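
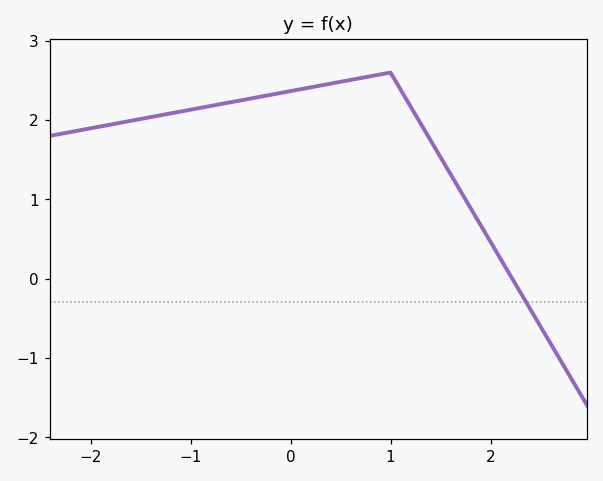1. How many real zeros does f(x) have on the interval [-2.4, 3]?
1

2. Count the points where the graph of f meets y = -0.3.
1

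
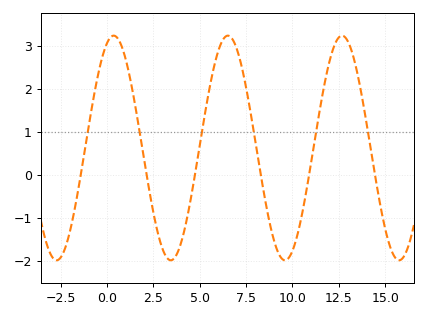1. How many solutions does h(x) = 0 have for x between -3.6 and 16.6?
6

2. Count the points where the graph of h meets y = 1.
6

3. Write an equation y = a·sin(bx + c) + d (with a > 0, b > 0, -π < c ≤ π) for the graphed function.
y = 2.61sin(1.02x + 1.21) + 0.62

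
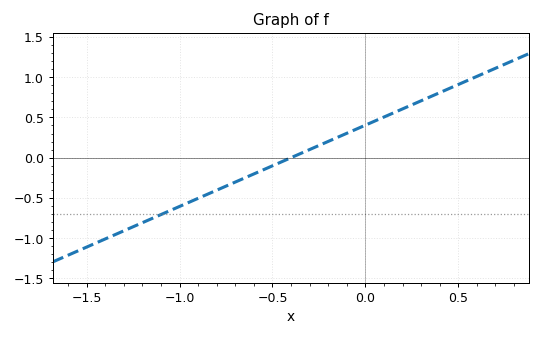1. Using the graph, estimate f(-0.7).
-0.303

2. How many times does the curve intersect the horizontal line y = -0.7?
1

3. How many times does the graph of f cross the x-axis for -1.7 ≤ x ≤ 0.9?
1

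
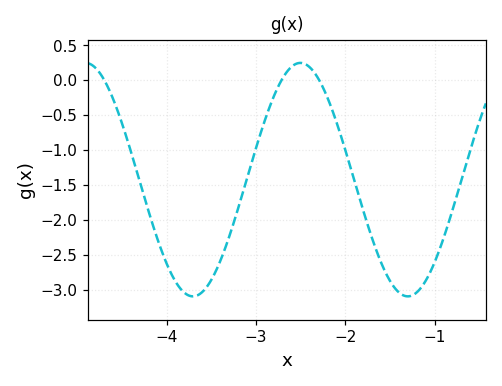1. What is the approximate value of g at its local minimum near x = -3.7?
-3.09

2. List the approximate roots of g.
-4.7, -2.72, -2.29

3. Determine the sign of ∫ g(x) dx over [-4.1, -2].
negative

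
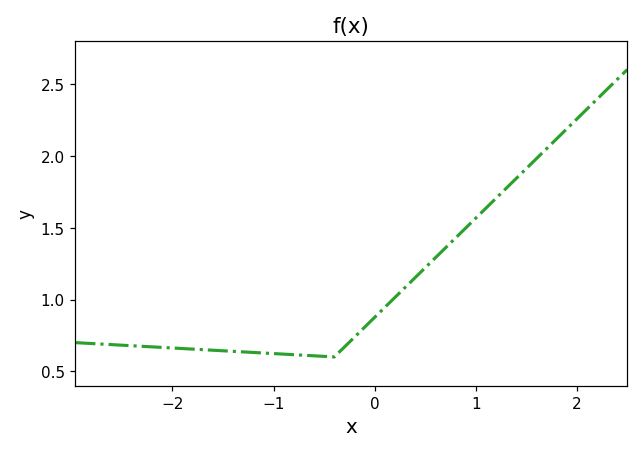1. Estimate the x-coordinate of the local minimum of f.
-0.4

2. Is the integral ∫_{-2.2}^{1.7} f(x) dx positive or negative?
positive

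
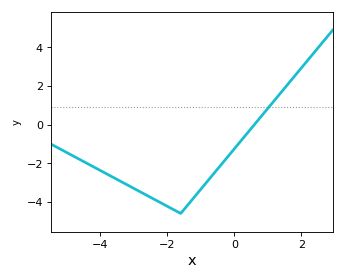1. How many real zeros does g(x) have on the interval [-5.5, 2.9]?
1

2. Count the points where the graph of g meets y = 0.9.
1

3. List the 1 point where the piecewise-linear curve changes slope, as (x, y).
(-1.6, -4.6)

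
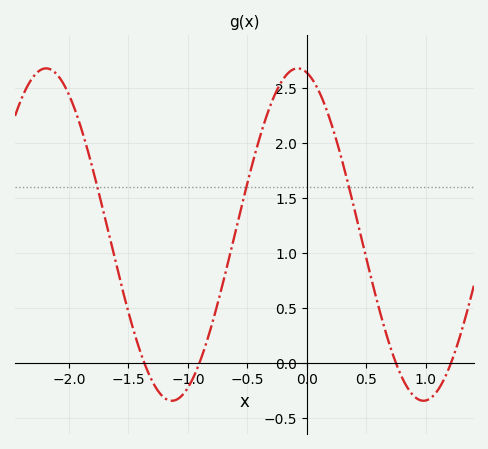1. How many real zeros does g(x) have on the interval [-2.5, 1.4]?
4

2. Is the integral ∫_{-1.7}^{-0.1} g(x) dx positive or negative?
positive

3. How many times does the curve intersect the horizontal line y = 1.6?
3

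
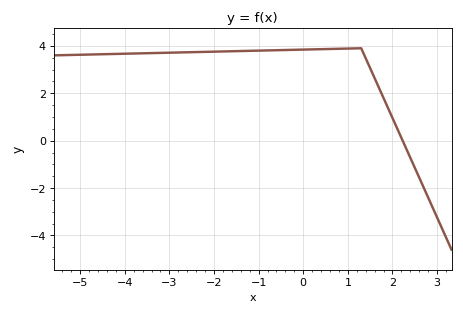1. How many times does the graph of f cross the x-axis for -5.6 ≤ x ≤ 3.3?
1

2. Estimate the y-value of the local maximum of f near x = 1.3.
3.8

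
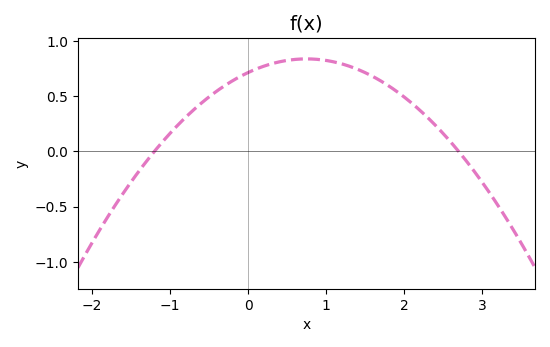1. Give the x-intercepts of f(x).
-1.2, 2.7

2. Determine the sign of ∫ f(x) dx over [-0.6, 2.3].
positive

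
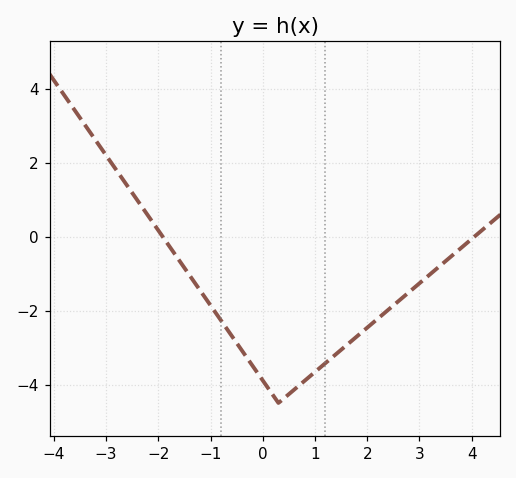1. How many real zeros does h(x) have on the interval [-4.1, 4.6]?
2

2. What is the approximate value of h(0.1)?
-4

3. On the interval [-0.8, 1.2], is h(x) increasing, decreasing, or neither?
neither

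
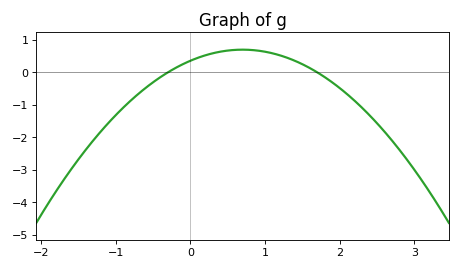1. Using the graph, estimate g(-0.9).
-1.09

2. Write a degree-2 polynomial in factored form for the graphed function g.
y = -0.7(x + 0.3)(x - 1.7)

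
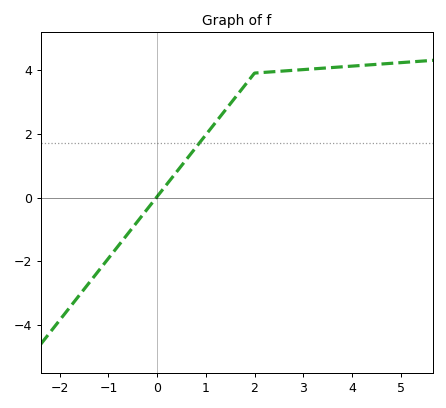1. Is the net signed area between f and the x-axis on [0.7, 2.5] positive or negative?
positive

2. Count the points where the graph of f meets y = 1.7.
1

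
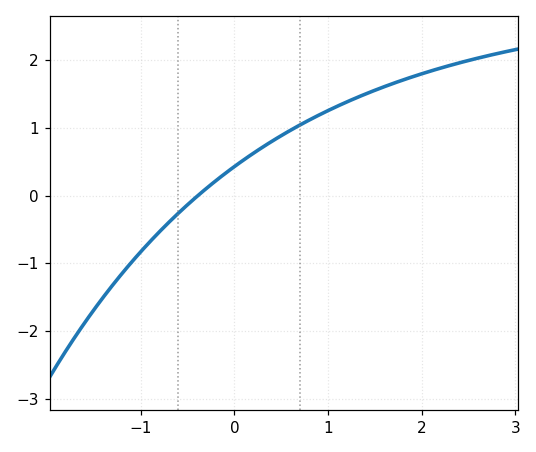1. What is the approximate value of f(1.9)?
1.75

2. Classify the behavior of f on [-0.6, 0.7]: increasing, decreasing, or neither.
increasing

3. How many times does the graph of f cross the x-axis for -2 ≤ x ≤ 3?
1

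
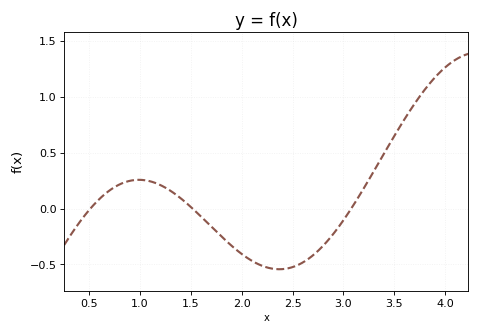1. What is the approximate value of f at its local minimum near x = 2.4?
-0.542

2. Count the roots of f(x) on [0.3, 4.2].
3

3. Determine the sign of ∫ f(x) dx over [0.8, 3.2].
negative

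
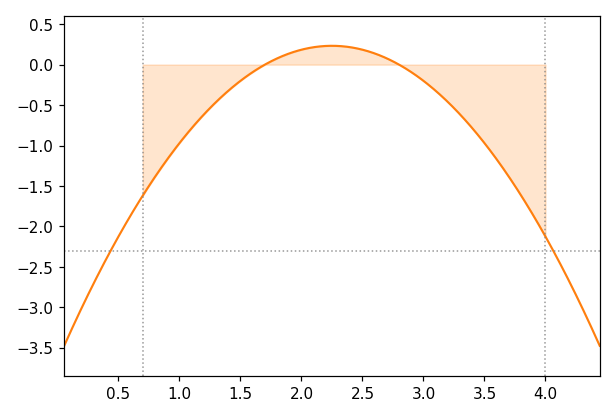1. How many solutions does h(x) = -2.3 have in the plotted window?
2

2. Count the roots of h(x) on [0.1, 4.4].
2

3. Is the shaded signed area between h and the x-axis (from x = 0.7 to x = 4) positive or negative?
negative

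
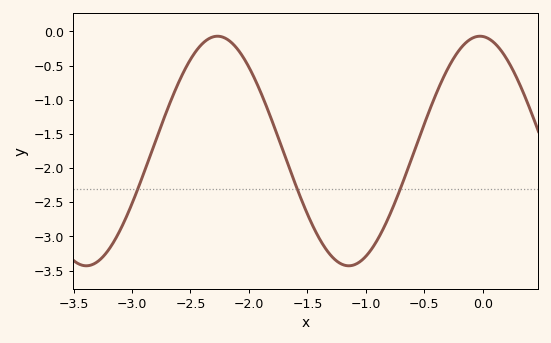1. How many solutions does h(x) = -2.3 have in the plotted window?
3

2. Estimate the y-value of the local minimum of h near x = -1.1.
-3.43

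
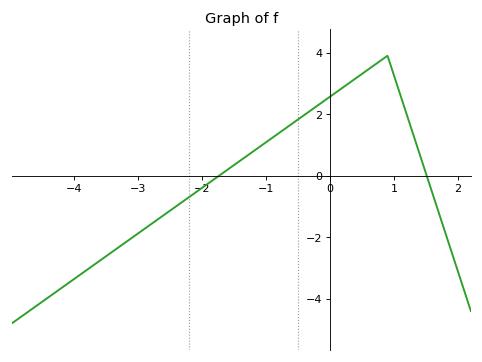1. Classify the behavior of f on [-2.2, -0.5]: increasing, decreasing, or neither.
increasing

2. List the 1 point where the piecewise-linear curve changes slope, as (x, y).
(0.9, 3.9)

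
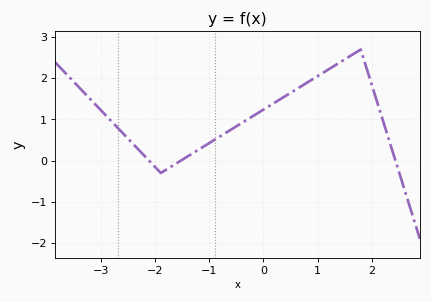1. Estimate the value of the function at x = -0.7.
0.673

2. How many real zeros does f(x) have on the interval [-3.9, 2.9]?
3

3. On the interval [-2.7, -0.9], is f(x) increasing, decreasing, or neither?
neither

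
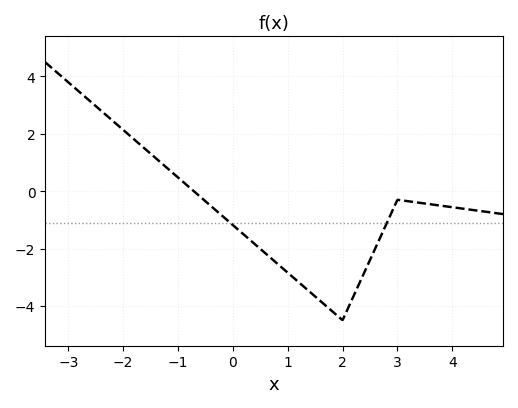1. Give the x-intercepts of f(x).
-0.711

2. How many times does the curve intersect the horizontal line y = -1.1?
2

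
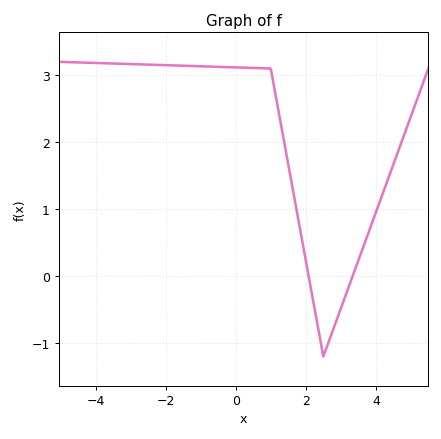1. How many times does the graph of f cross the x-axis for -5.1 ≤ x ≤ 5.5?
2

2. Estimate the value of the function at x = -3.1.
3.17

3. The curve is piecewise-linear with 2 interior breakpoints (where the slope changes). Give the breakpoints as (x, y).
(1, 3.1); (2.5, -1.2)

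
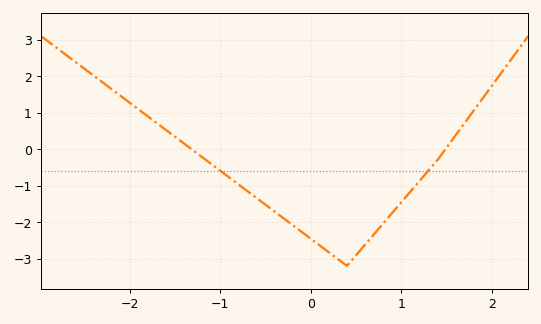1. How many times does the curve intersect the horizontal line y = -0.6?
2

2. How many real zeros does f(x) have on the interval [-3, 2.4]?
2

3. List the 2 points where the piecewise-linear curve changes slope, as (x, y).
(0.4, -3.2); (1.4, -0.3)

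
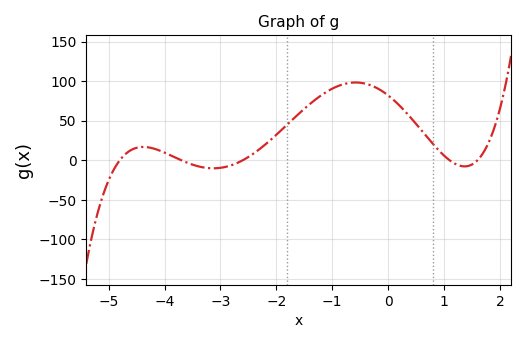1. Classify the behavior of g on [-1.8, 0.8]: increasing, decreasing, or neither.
neither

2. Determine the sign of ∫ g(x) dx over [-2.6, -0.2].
positive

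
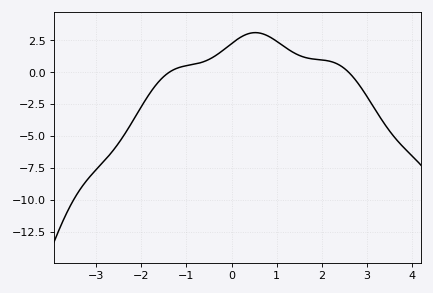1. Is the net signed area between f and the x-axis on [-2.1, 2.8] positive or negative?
positive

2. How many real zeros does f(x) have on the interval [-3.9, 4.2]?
2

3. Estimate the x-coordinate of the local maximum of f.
0.6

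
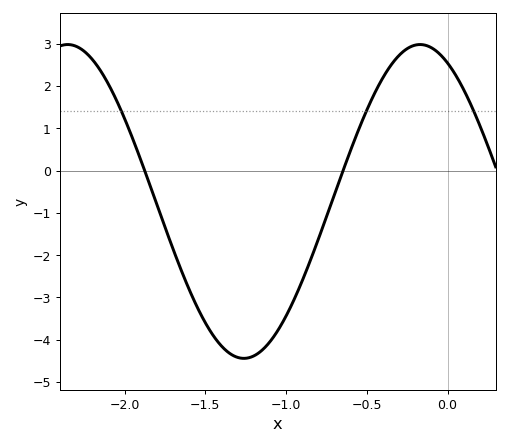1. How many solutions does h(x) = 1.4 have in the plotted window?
3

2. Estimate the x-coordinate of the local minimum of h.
-1.26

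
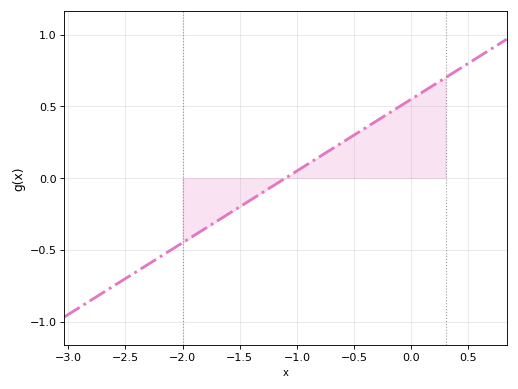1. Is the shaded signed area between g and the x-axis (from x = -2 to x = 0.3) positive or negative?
positive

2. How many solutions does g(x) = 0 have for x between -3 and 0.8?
1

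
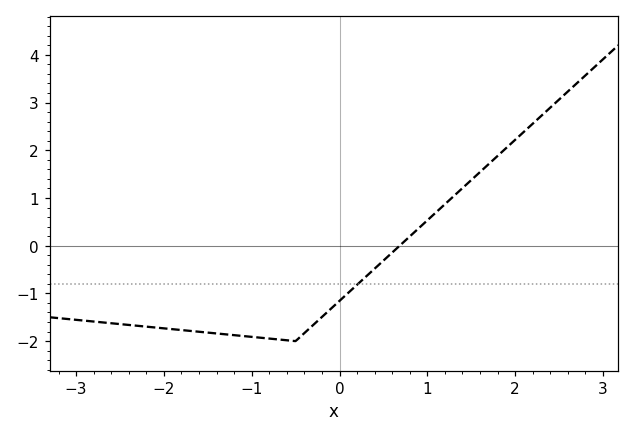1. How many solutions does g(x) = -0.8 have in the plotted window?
1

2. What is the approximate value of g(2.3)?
2.7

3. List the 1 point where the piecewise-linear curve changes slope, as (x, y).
(-0.5, -2)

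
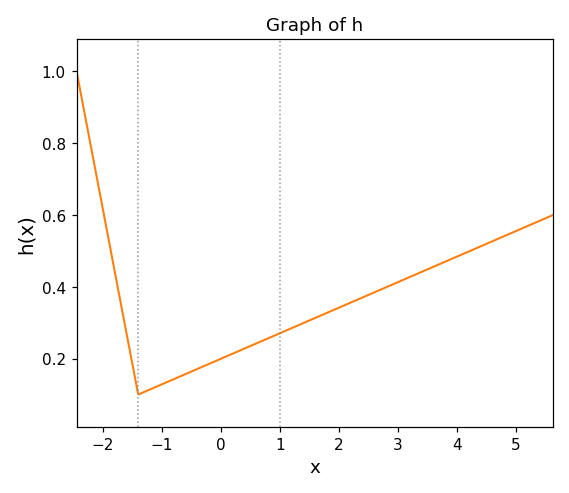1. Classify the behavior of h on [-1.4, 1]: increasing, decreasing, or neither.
increasing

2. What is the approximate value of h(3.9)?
0.477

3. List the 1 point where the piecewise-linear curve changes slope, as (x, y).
(-1.4, 0.1)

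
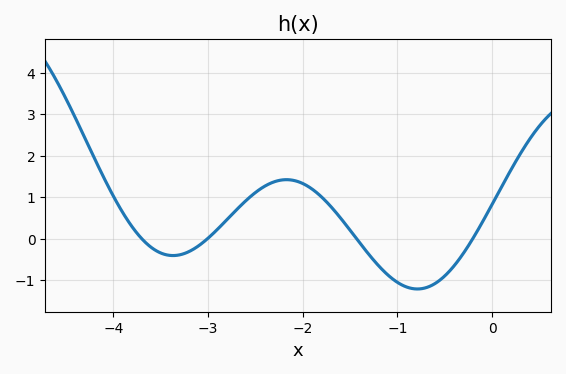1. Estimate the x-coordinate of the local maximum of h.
-2.17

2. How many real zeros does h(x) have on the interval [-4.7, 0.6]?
4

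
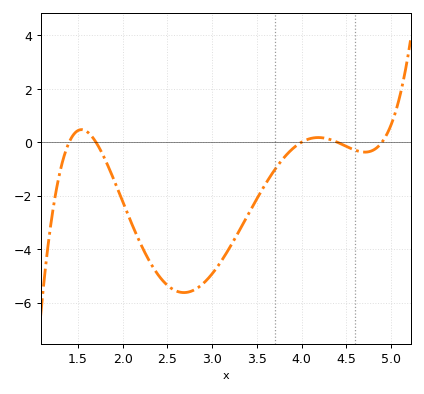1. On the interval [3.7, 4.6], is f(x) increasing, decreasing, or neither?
neither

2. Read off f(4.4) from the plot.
0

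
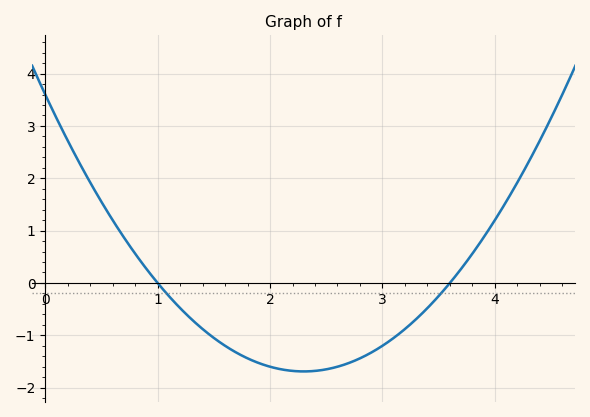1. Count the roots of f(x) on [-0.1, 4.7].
2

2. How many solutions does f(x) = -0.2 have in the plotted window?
2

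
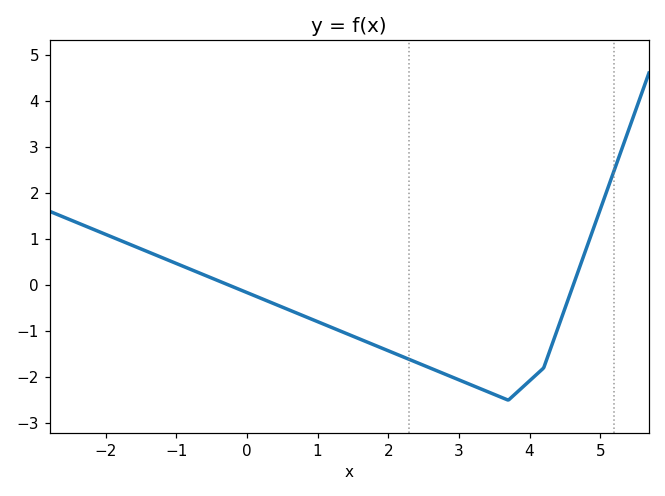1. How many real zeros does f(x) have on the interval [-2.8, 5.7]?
2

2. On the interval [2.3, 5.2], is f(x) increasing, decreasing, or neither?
neither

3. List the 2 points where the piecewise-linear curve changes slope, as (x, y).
(3.7, -2.5); (4.2, -1.8)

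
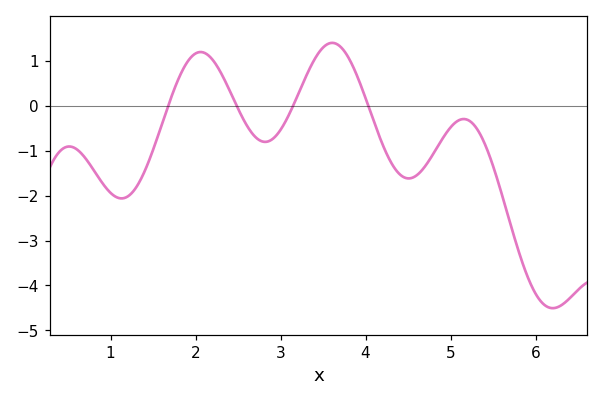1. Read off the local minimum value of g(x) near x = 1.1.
-2.1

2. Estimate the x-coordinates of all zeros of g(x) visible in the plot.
1.7, 2.5, 3.1, 4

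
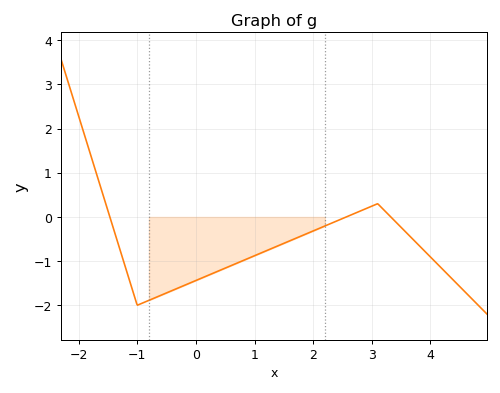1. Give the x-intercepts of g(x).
-1.5, 2.6, 3.3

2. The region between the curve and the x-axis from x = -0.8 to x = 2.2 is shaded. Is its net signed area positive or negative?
negative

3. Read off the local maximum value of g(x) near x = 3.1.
0.3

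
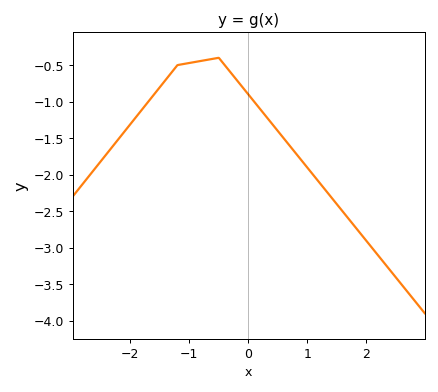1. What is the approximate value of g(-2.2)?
-1.5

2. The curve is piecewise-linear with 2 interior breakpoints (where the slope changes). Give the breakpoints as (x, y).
(-1.2, -0.5); (-0.5, -0.4)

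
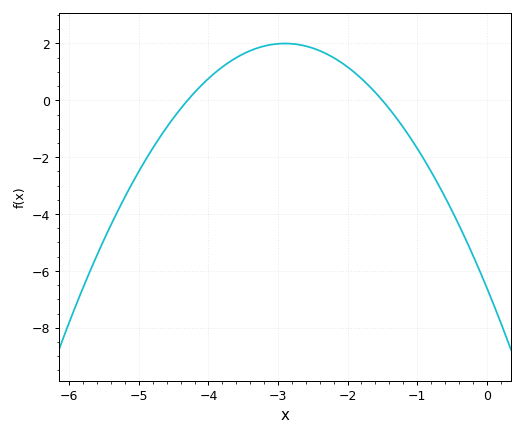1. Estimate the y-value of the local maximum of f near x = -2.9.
2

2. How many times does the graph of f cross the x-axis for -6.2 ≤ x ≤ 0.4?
2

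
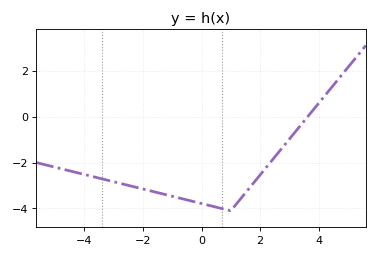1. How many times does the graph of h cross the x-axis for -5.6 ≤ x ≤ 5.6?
1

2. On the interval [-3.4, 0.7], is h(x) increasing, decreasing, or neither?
decreasing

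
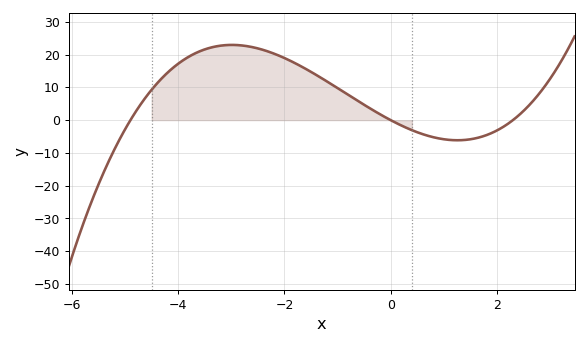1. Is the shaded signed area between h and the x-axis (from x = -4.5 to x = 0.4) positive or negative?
positive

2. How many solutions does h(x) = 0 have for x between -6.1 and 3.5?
3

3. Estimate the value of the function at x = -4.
17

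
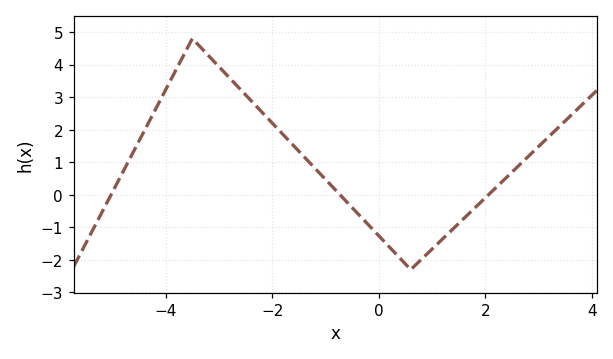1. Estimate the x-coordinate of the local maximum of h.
-3.5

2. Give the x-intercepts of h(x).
-5.03, -0.728, 2.06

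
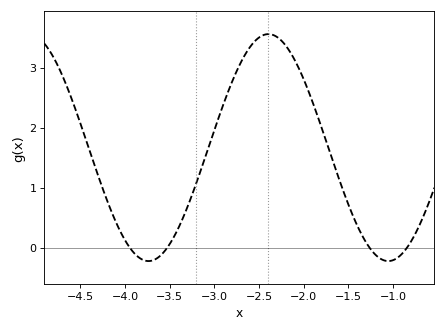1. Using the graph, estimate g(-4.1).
0.424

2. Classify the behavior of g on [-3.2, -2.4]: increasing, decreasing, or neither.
increasing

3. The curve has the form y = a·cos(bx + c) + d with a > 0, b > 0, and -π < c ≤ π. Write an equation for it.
y = 1.89cos(2.34x - 0.682) + 1.67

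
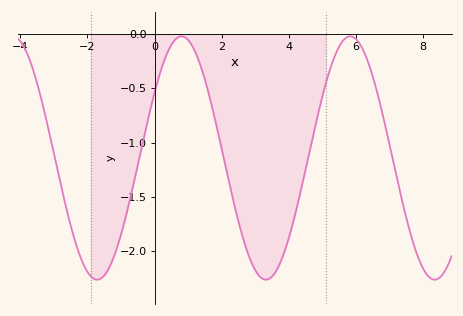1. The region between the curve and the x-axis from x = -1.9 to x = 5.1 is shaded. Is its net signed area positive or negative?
negative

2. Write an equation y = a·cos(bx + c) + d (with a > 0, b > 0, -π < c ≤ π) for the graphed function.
y = 1.12cos(1.25x - 1) - 1.14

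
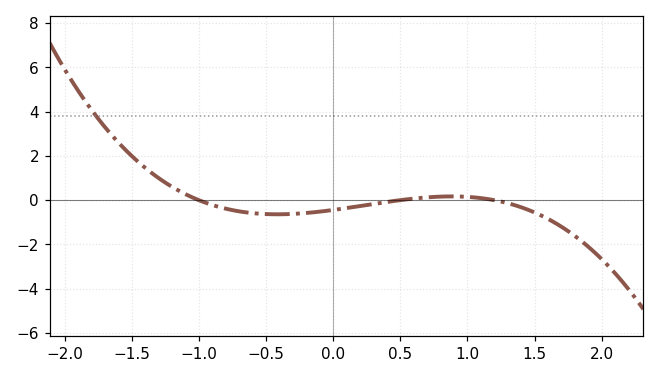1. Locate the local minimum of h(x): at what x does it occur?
-0.415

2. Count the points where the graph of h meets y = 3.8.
1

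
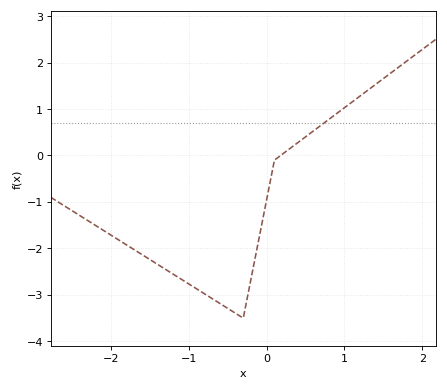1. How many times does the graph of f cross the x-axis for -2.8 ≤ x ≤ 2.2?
1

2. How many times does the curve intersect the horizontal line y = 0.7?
1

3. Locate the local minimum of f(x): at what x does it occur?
-0.3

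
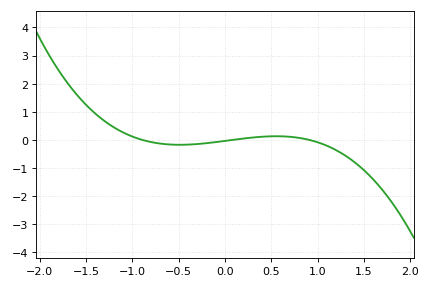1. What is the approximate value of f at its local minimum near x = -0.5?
-0.182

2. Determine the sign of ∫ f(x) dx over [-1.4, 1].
positive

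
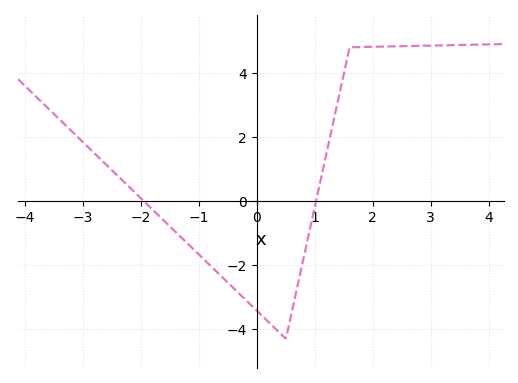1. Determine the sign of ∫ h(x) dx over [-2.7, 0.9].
negative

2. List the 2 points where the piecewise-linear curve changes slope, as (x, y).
(0.5, -4.3); (1.6, 4.8)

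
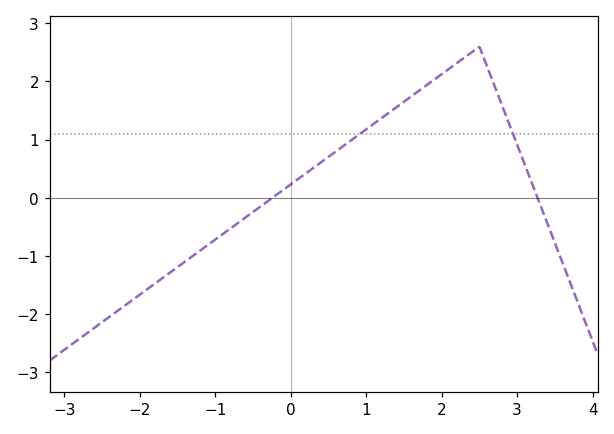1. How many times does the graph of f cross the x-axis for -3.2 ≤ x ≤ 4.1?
2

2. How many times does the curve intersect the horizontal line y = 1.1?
2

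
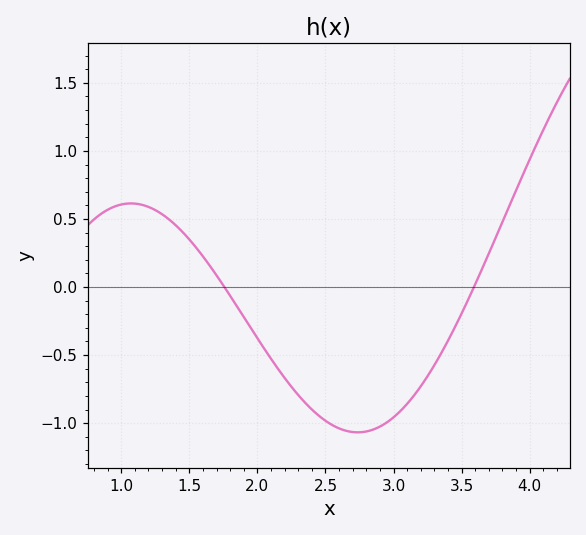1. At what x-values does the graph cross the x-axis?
1.75, 3.6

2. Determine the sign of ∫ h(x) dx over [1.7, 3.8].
negative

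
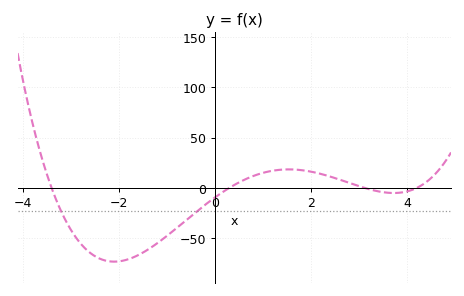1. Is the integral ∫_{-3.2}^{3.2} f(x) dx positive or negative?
negative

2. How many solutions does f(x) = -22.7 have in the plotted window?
2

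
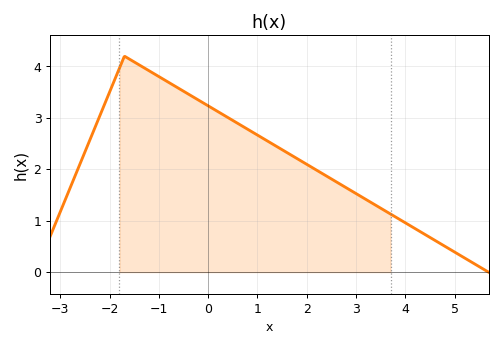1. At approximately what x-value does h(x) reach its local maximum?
-1.6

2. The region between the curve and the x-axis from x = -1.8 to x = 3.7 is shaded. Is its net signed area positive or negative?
positive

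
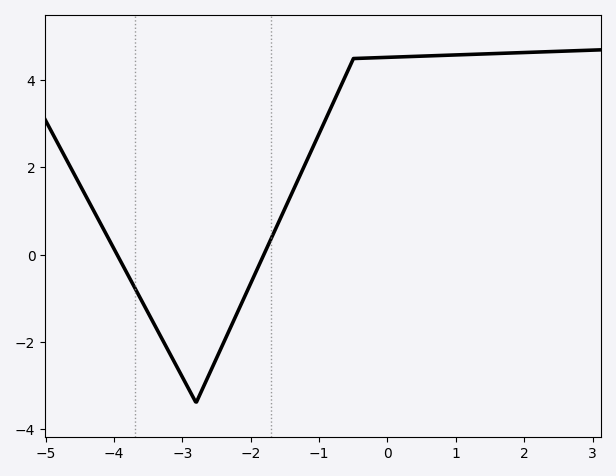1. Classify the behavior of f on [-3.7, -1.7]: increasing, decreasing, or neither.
neither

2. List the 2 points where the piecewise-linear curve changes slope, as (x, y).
(-2.8, -3.4); (-0.5, 4.5)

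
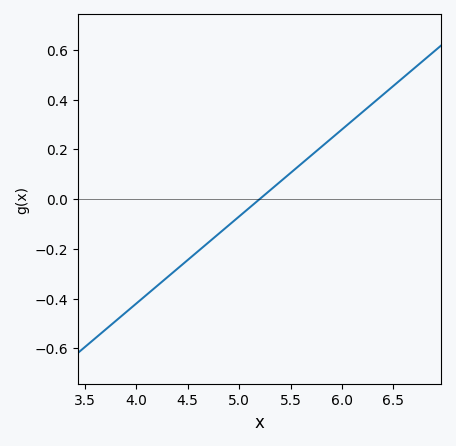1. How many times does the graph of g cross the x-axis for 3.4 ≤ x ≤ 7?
1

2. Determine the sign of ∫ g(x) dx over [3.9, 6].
negative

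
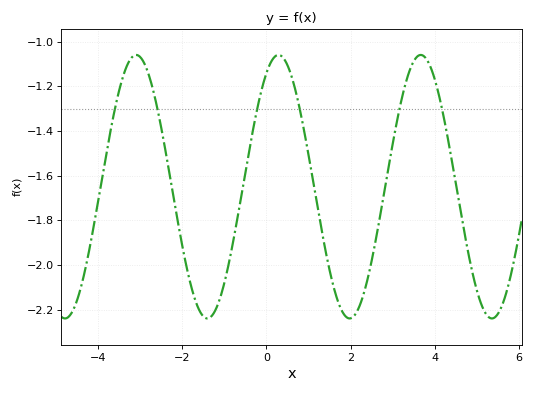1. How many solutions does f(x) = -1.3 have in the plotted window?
6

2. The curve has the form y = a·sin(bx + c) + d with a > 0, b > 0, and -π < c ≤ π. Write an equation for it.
y = 0.59sin(1.86x + 1.03) - 1.65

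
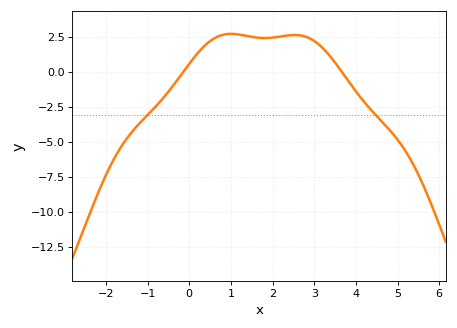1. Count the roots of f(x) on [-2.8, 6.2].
2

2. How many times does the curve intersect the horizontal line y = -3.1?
2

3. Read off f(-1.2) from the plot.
-3.71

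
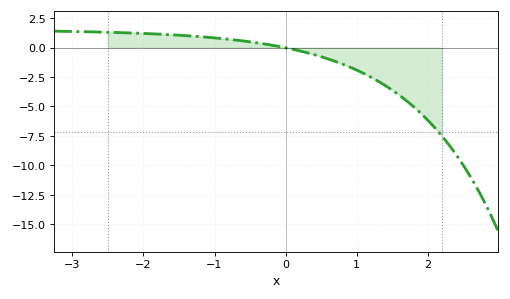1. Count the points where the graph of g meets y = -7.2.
1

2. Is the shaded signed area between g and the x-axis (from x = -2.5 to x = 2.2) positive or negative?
negative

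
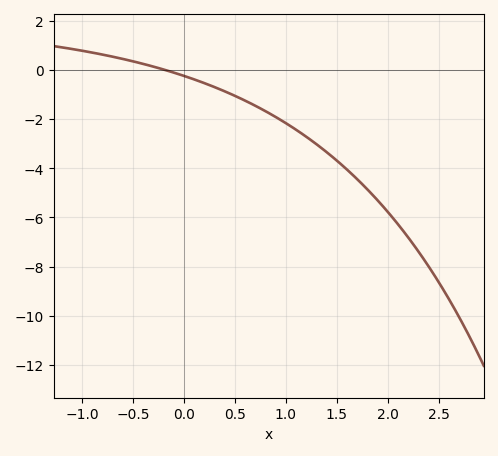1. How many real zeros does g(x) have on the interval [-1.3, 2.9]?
1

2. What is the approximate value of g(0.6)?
-1.2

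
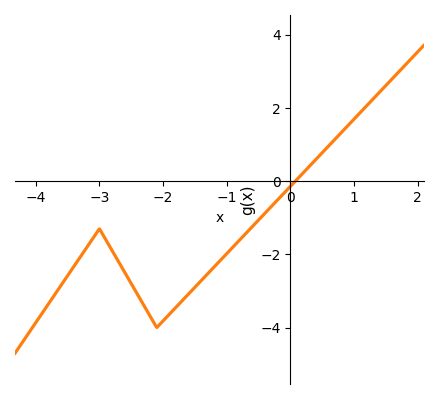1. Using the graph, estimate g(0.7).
1.14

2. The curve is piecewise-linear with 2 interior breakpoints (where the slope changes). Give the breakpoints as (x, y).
(-3, -1.3); (-2.1, -4)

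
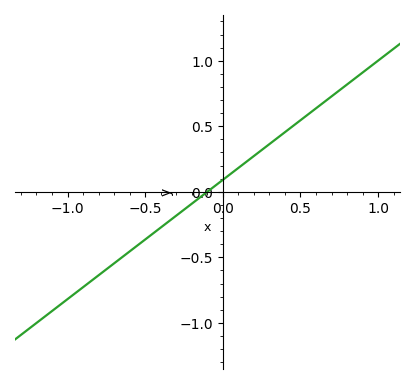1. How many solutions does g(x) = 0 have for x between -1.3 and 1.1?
1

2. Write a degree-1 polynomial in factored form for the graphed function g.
y = 0.91(x + 0.1)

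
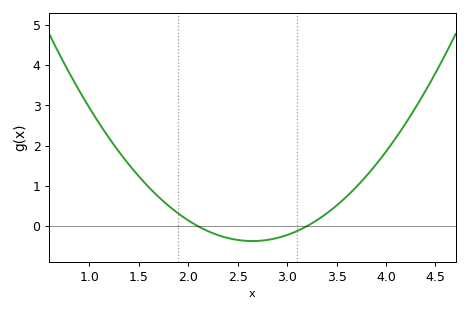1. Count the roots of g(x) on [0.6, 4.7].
2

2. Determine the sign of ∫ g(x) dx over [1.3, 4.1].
positive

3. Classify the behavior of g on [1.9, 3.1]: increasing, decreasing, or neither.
neither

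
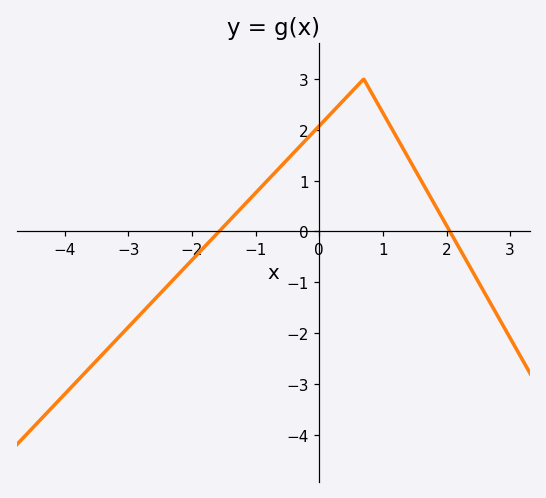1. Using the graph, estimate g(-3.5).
-2.54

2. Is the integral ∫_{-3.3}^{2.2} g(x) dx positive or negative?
positive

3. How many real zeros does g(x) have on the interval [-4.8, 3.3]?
2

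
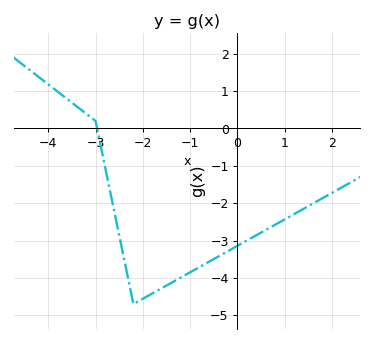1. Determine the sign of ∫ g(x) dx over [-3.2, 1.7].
negative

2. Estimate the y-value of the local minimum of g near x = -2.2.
-4.7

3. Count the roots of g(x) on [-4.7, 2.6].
1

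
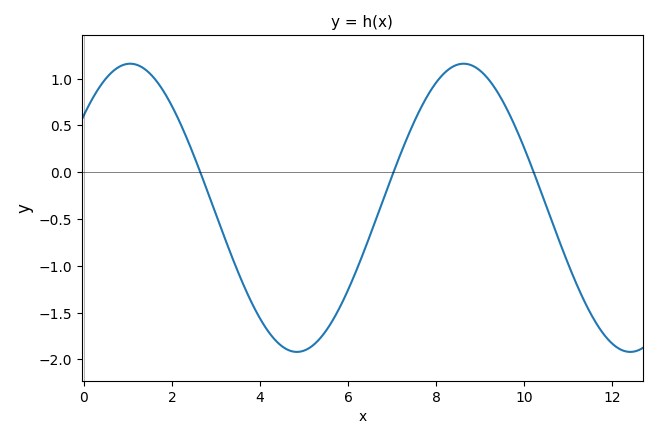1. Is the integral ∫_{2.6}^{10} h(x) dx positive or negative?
negative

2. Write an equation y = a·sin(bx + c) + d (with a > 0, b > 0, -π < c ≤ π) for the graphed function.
y = 1.54sin(0.83x + 0.7) - 0.38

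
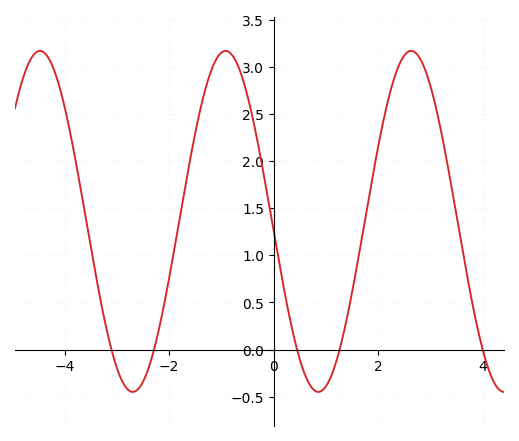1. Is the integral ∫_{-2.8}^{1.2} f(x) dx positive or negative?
positive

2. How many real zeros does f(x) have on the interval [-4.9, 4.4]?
5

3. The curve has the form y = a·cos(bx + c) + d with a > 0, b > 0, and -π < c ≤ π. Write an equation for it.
y = 1.81cos(1.77x + 1.63) + 1.36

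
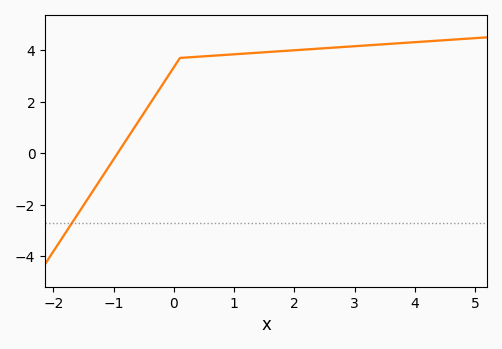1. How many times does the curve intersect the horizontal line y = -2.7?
1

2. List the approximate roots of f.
-0.9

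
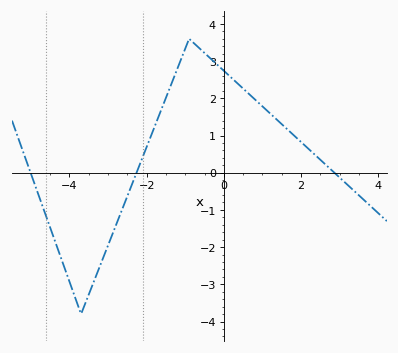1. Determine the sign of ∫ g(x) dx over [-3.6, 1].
positive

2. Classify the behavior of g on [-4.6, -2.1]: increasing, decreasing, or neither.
neither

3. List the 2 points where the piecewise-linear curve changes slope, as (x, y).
(-3.7, -3.8); (-0.9, 3.6)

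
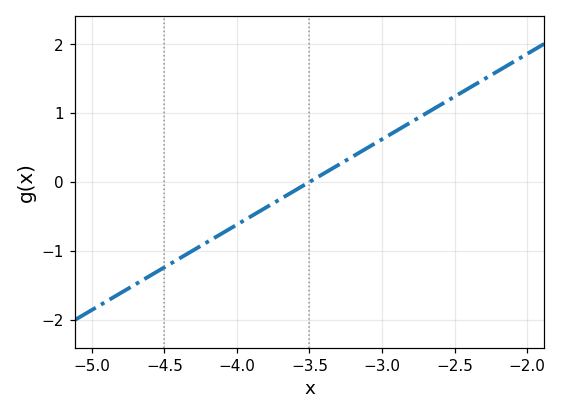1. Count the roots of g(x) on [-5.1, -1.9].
1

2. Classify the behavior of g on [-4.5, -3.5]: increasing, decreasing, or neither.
increasing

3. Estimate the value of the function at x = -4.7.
-1.5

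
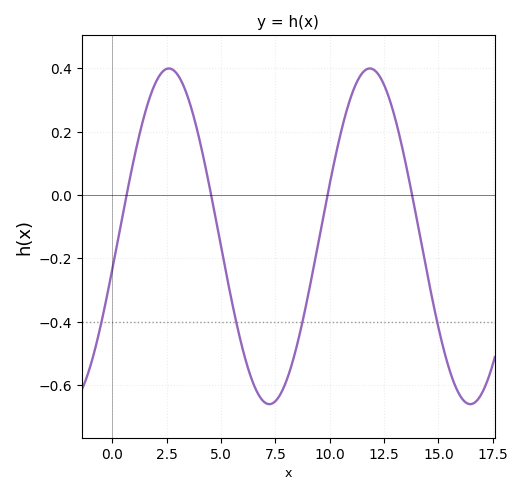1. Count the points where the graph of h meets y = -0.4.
4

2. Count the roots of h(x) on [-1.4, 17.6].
4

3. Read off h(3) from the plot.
0.38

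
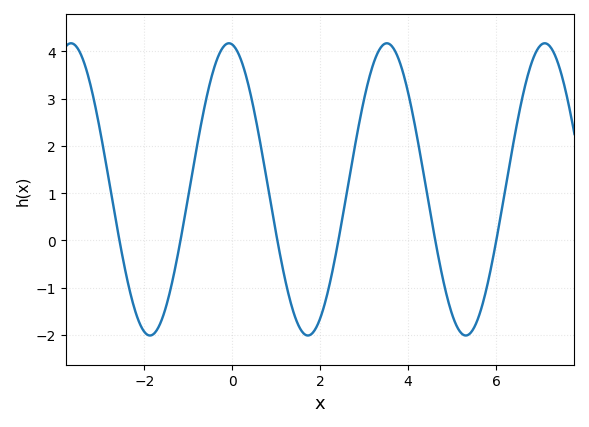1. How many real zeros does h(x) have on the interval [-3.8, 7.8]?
6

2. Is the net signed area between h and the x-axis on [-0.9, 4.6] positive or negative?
positive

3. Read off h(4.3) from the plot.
1.7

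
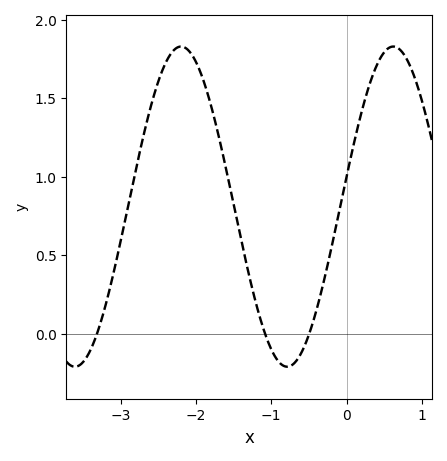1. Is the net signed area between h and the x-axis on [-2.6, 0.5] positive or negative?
positive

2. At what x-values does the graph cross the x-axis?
-3.3, -1.1, -0.5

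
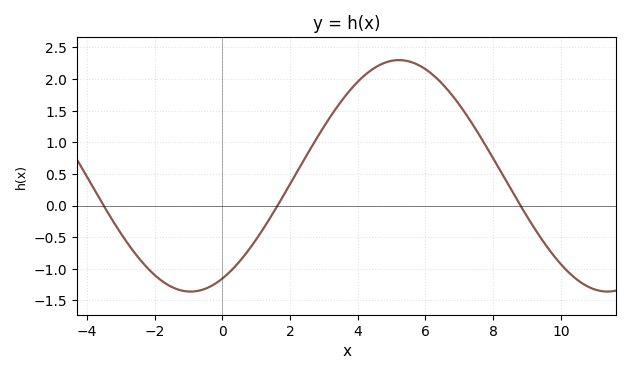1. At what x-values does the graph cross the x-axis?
-3.51, 1.63, 8.81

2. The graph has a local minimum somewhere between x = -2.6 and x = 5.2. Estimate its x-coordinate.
-0.942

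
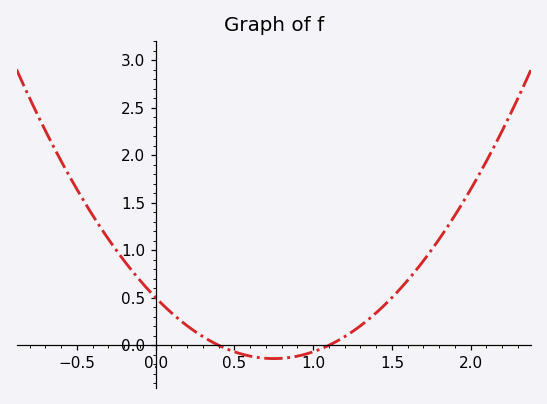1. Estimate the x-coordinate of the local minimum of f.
0.75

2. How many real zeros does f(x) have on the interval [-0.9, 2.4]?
2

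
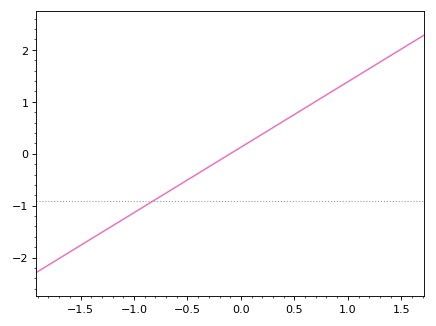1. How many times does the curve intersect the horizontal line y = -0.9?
1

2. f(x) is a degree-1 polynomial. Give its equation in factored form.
y = 1.26(x + 0.1)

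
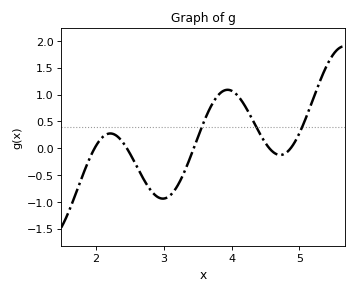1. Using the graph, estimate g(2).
0.05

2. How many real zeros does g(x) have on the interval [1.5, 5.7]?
5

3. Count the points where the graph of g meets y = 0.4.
3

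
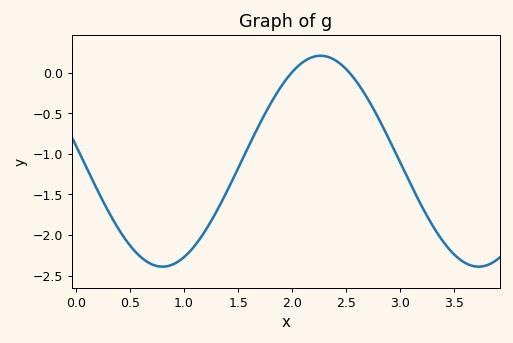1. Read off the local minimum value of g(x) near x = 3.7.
-2.39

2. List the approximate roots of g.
1.99, 2.53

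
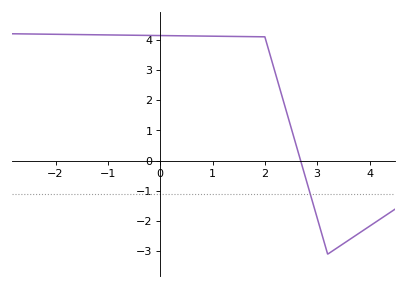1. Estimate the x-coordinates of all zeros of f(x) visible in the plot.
2.7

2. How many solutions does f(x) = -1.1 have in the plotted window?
1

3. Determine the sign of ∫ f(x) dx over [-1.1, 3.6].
positive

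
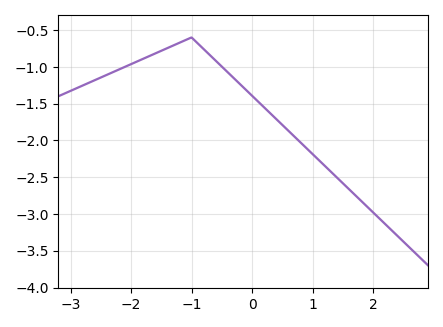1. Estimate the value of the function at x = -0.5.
-0.996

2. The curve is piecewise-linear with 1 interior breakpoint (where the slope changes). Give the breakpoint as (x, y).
(-1, -0.6)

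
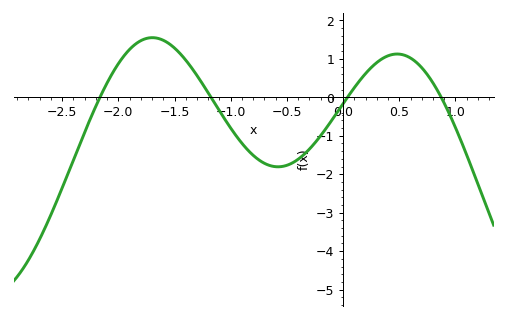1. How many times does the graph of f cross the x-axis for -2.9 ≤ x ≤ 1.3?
4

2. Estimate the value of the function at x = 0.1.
0.252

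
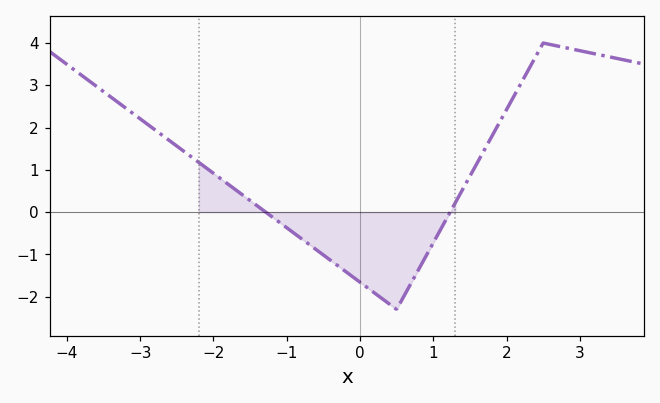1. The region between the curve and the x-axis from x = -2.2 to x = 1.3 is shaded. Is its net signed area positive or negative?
negative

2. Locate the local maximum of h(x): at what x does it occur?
2.5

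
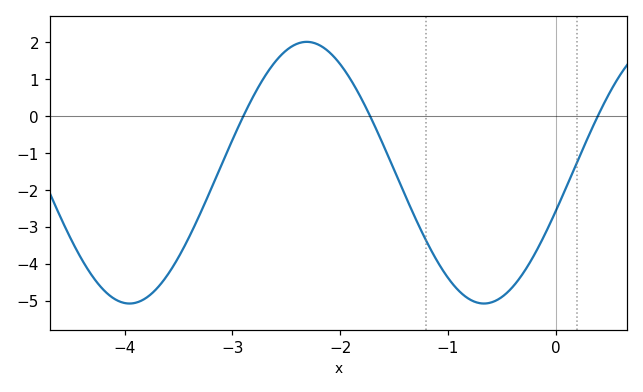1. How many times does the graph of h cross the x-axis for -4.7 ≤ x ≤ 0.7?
3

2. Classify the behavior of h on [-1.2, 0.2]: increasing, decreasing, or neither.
neither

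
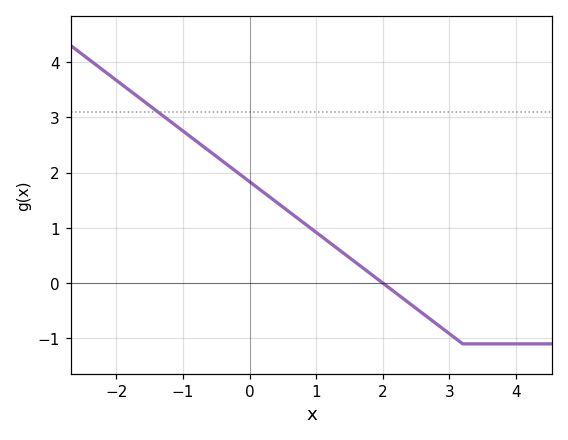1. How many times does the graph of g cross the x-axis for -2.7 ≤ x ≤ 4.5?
1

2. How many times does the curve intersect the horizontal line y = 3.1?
1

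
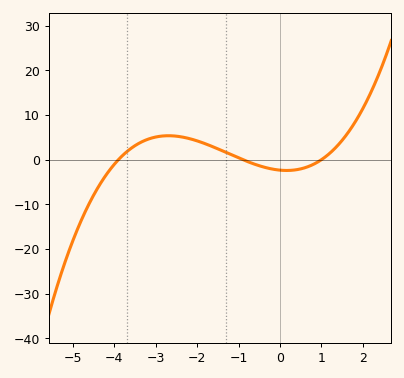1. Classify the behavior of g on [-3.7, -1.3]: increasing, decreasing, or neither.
neither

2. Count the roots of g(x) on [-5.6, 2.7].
3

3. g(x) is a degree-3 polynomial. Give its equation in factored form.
y = 0.67(x + 3.9)(x + 0.9)(x - 1)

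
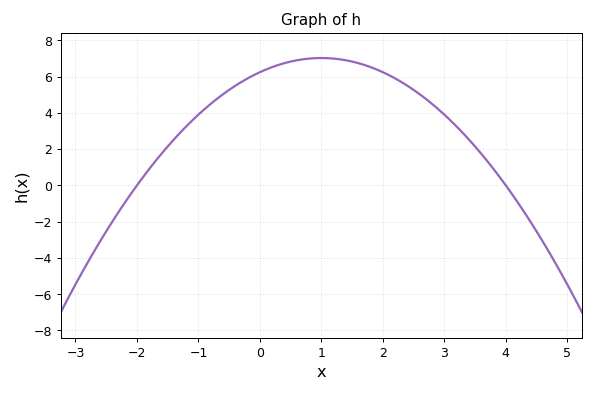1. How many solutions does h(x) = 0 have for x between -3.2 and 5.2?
2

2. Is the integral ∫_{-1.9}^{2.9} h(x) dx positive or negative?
positive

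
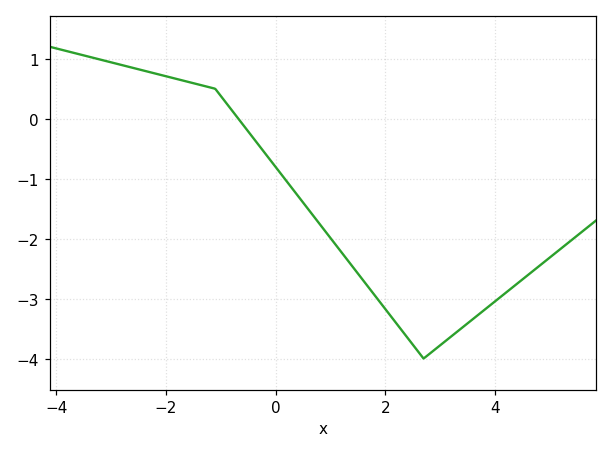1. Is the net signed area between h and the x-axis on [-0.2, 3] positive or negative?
negative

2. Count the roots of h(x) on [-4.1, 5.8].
1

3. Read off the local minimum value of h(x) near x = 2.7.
-4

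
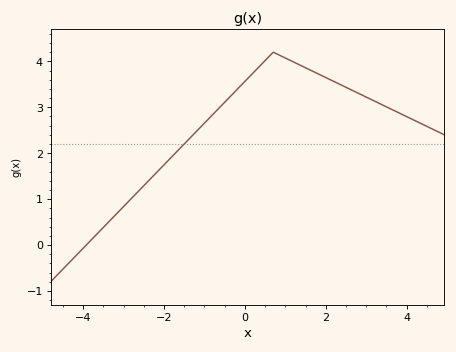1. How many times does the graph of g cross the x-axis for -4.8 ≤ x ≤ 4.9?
1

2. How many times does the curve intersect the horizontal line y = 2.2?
1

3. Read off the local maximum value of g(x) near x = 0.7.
4.2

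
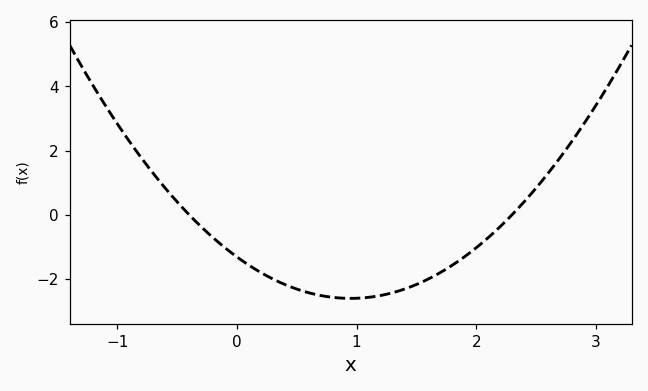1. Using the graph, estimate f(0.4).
-2.2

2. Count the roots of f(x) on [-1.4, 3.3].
2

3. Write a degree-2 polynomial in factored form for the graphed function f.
y = 1.43(x + 0.4)(x - 2.3)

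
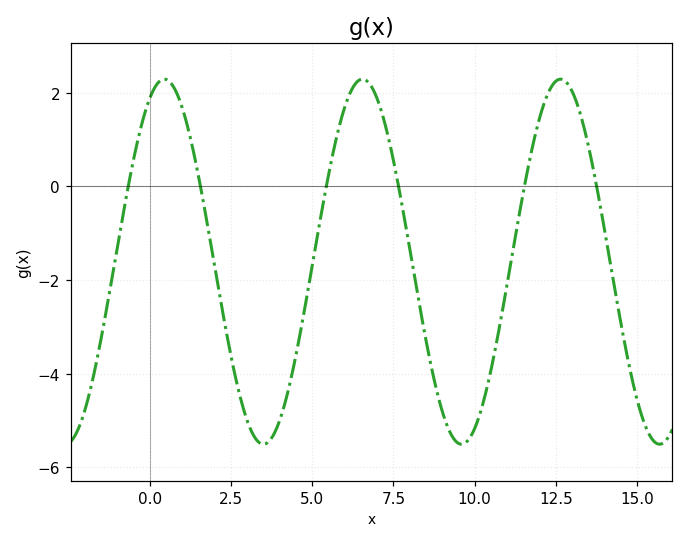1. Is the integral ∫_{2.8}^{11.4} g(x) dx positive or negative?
negative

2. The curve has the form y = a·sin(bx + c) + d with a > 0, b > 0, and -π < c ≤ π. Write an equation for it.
y = 3.9sin(1.03x + 1.11) - 1.61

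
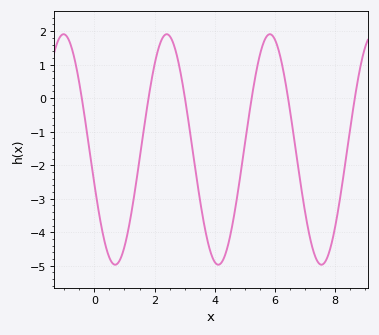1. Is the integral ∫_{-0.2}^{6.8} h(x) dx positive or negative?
negative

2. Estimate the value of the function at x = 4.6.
-3.74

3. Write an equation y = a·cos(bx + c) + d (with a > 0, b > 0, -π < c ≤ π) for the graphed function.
y = 3.44cos(1.83x + 1.88) - 1.53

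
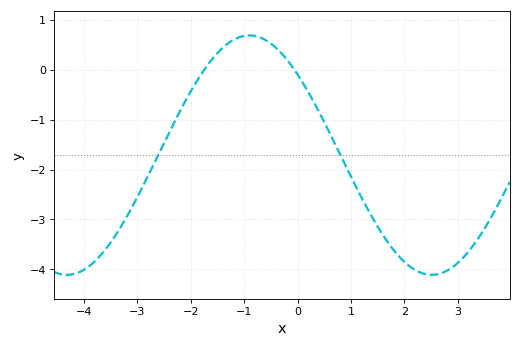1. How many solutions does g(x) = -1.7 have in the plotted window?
2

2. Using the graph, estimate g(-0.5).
0.5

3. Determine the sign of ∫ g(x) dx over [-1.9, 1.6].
negative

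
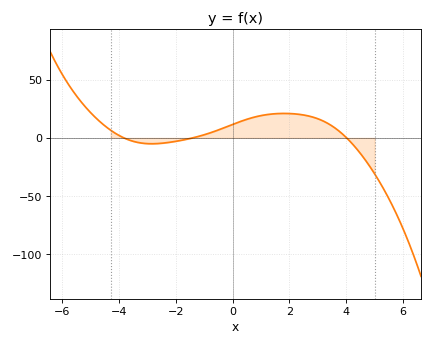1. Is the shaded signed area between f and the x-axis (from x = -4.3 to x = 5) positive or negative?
positive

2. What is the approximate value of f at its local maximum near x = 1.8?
20.9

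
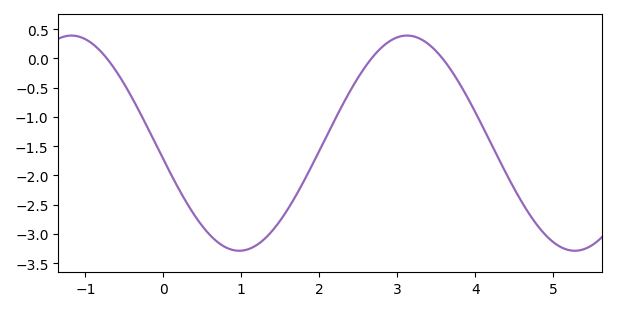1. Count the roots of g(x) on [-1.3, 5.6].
3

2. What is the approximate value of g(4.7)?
-2.7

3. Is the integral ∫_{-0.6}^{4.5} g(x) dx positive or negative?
negative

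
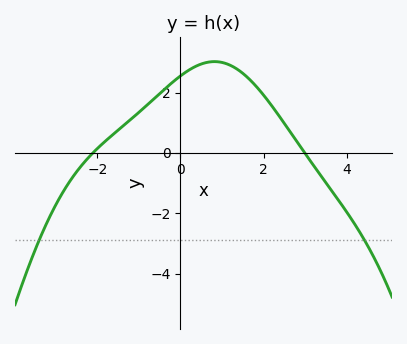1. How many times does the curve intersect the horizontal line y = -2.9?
2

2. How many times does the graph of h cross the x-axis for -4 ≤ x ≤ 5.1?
2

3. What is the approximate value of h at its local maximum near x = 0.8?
3.03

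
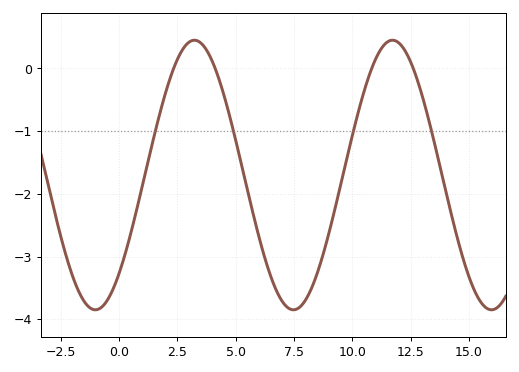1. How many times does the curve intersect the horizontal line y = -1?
4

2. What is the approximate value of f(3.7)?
0.3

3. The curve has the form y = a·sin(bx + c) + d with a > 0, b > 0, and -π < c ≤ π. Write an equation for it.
y = 2.15sin(0.74x - 0.82) - 1.7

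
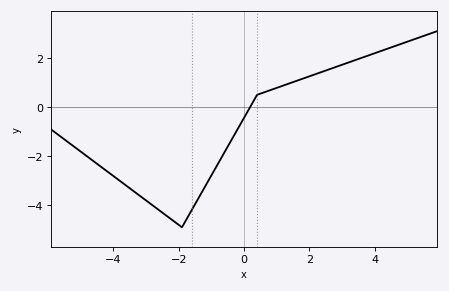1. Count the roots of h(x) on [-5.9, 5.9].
1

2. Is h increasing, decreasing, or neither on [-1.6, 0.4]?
increasing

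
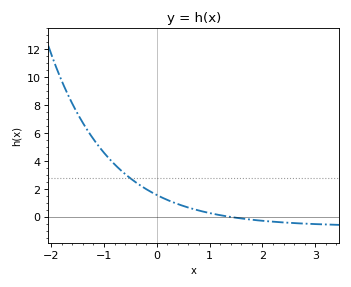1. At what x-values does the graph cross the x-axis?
1.4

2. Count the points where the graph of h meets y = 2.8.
1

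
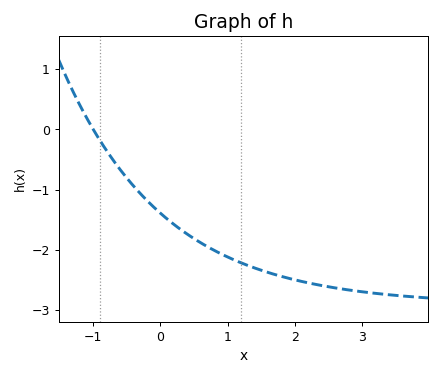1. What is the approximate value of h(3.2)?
-2.72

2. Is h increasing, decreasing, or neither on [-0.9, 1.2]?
decreasing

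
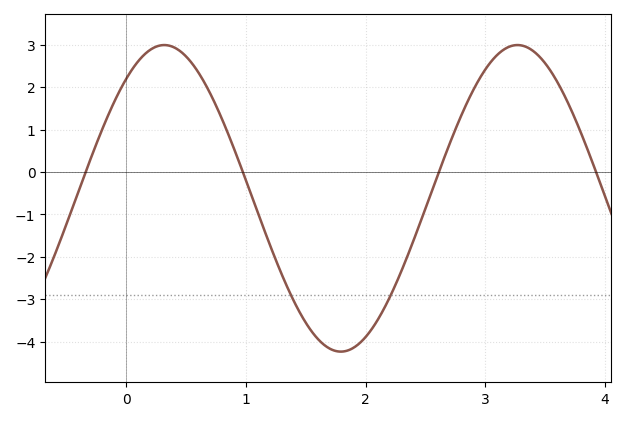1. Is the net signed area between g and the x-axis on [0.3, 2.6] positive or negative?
negative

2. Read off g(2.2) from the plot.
-3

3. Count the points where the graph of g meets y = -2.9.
2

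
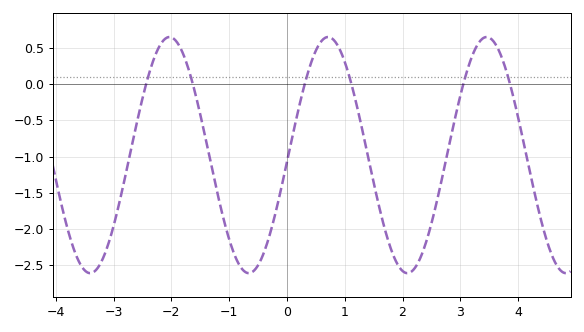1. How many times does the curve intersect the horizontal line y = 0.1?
6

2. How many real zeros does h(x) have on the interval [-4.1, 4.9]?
6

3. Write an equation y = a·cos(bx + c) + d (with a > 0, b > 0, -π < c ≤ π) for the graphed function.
y = 1.63cos(2.3x - 1.6) - 0.98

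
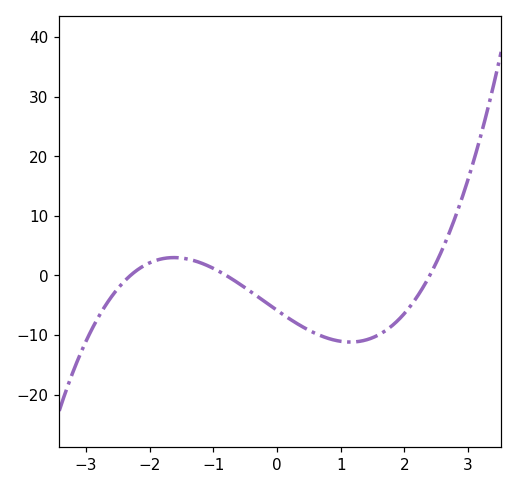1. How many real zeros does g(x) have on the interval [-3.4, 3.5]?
3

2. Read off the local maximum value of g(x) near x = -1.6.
2.98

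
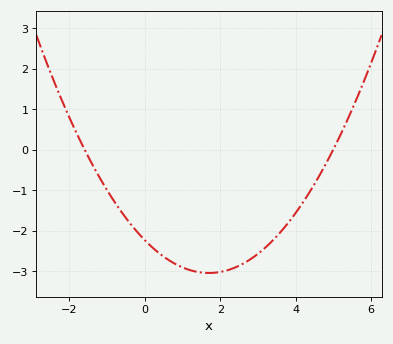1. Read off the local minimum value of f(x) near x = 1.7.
-3.05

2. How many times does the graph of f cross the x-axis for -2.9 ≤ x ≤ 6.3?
2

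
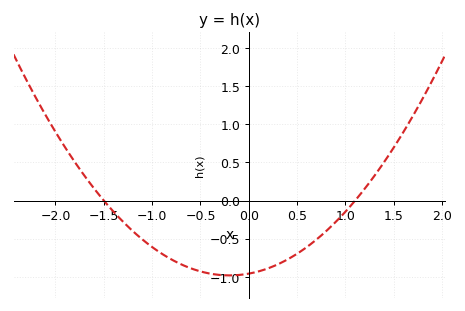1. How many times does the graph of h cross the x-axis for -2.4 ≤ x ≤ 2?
2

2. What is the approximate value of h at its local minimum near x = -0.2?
-1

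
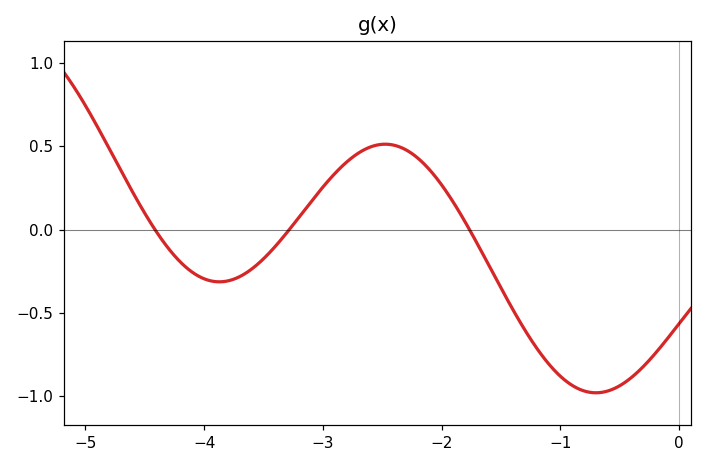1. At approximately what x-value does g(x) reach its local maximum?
-2.5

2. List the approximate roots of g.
-4.4, -3.3, -1.8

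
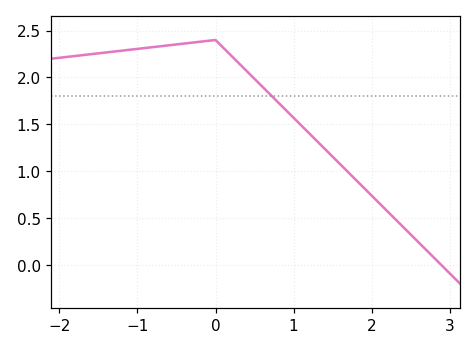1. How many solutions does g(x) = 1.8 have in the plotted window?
1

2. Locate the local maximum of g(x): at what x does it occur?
0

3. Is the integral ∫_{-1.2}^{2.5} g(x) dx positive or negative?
positive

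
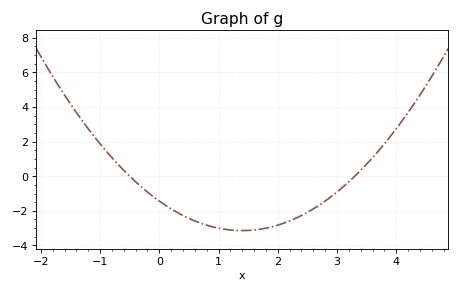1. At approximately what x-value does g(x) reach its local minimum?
1.4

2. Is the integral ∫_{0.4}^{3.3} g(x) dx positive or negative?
negative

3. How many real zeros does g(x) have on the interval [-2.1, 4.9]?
2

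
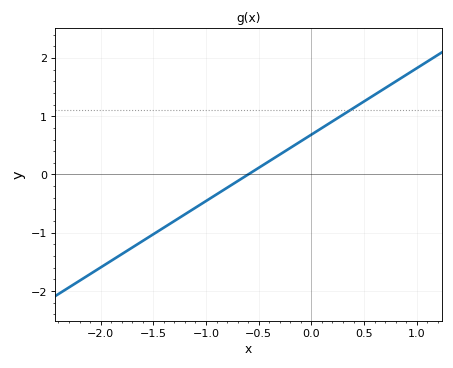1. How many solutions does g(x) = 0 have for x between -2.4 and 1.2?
1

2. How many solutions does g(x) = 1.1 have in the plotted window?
1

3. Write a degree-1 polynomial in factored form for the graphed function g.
y = 1.14(x + 0.6)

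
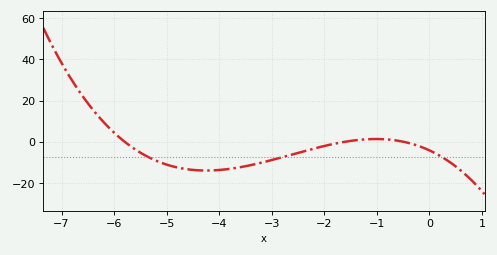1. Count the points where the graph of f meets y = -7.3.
3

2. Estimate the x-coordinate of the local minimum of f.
-4.2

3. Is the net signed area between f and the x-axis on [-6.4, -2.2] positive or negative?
negative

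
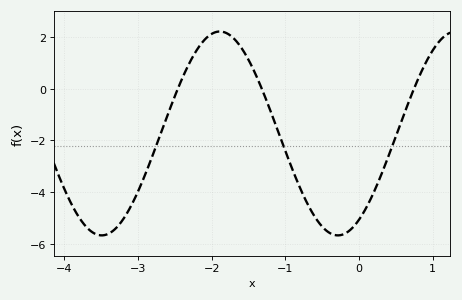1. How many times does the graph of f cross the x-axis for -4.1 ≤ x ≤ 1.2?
3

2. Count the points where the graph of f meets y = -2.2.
3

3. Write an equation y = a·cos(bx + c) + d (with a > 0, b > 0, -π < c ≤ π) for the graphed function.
y = 3.94cos(1.96x - 2.58) - 1.73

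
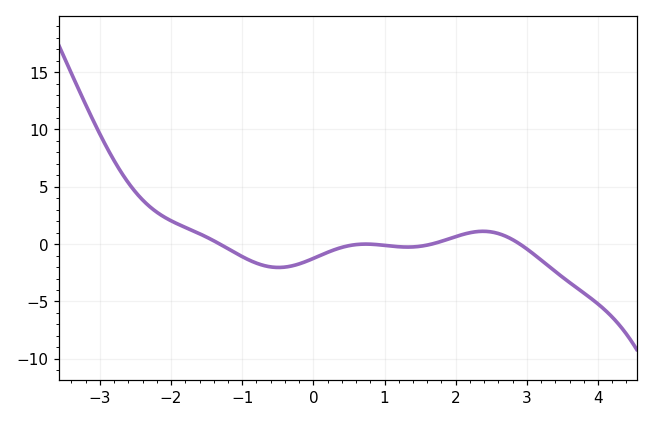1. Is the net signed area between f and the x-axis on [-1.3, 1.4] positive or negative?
negative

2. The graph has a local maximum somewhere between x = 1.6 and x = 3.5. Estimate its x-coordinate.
2.38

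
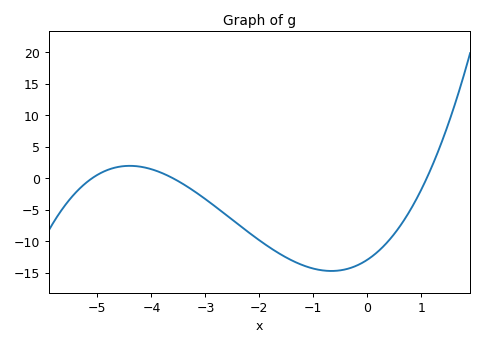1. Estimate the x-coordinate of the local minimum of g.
-0.6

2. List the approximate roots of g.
-5.2, -3.6, 1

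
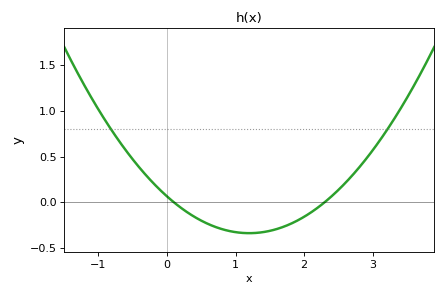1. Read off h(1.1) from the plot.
-0.35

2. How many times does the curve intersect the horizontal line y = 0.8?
2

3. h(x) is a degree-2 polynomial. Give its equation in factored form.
y = 0.28(x - 0.1)(x - 2.3)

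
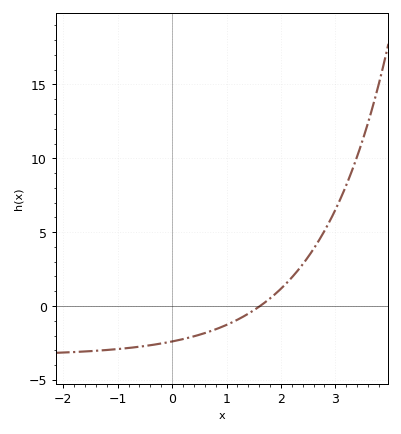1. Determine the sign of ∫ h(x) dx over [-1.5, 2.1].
negative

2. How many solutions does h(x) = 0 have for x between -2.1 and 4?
1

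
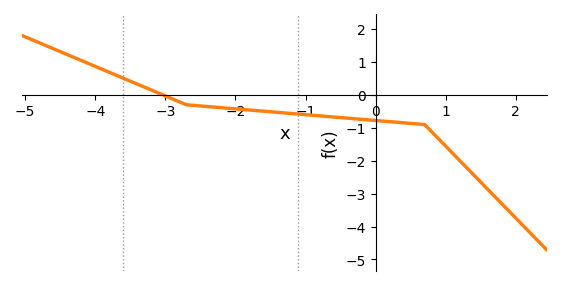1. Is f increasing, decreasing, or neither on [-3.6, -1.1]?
decreasing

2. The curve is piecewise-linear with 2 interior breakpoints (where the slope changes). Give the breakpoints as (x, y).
(-2.7, -0.3); (0.7, -0.9)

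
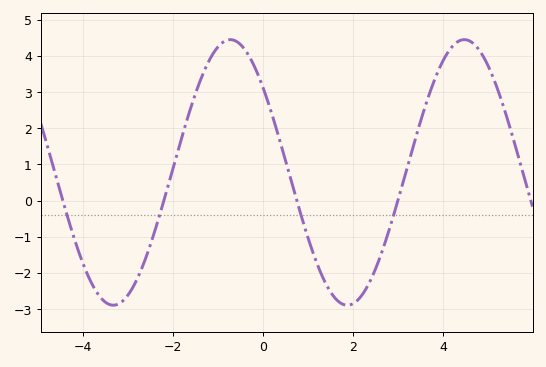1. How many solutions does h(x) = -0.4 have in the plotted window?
4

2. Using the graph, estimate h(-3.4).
-2.9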